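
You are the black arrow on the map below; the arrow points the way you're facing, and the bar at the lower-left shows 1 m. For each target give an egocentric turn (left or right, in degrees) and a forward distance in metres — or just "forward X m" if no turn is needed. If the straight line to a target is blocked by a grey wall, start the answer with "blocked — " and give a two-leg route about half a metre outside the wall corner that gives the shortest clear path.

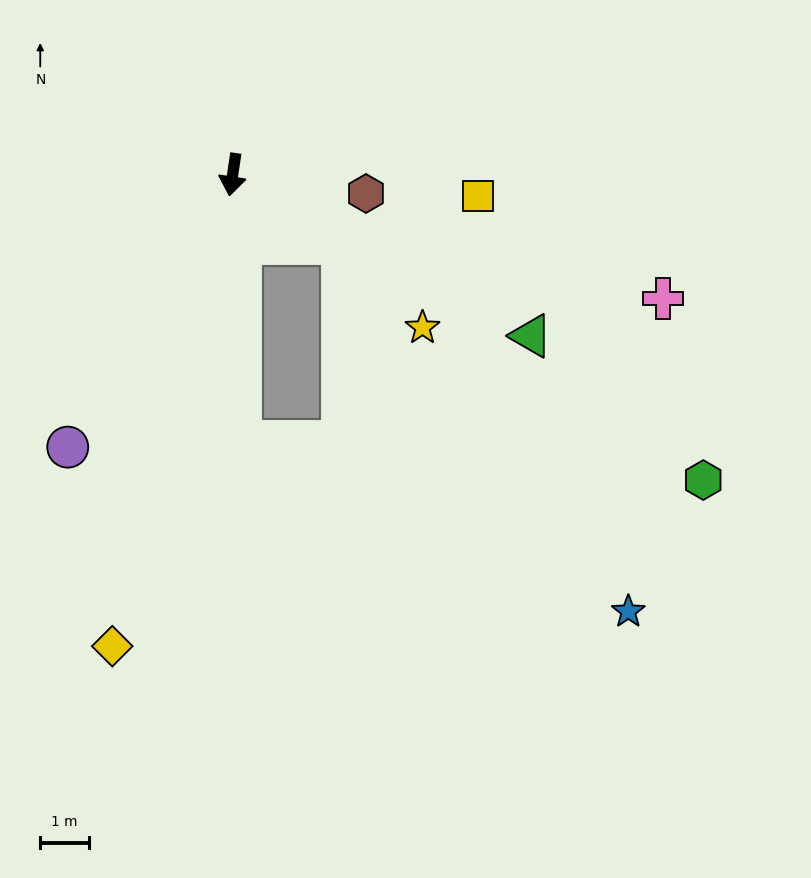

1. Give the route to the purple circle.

turn right 23°, forward 6.5 m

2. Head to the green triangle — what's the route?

turn left 70°, forward 7.0 m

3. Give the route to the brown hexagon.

turn left 91°, forward 2.8 m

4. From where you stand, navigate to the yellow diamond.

turn right 6°, forward 10.0 m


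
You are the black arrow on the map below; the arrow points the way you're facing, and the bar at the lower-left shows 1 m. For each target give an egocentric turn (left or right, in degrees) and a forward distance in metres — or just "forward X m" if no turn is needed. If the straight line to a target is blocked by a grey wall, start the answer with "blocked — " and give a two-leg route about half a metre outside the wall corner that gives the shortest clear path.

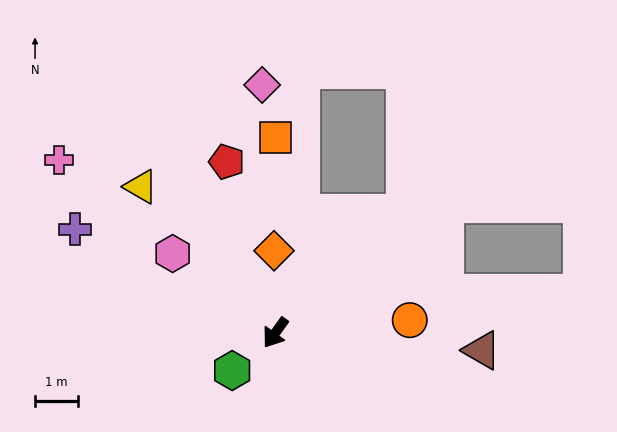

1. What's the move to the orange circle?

turn left 131°, forward 3.1 m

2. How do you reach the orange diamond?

turn right 143°, forward 1.9 m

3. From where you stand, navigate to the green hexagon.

turn right 13°, forward 1.3 m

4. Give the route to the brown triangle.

turn left 121°, forward 4.8 m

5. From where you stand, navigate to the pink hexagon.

turn right 92°, forward 3.0 m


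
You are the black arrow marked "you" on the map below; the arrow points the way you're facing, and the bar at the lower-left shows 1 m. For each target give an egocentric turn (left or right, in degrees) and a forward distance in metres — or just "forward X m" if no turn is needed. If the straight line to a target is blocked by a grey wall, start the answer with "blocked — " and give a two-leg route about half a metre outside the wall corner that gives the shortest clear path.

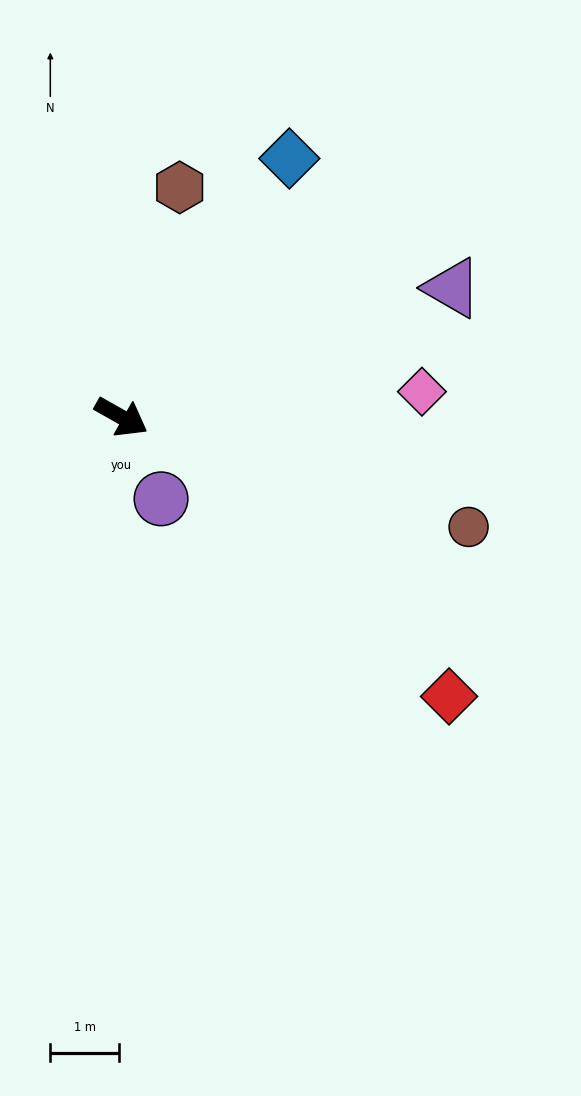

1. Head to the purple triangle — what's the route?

turn left 51°, forward 5.2 m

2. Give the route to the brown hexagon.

turn left 105°, forward 3.5 m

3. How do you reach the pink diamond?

turn left 34°, forward 4.4 m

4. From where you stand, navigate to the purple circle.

turn right 35°, forward 1.3 m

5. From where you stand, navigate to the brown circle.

turn left 12°, forward 5.3 m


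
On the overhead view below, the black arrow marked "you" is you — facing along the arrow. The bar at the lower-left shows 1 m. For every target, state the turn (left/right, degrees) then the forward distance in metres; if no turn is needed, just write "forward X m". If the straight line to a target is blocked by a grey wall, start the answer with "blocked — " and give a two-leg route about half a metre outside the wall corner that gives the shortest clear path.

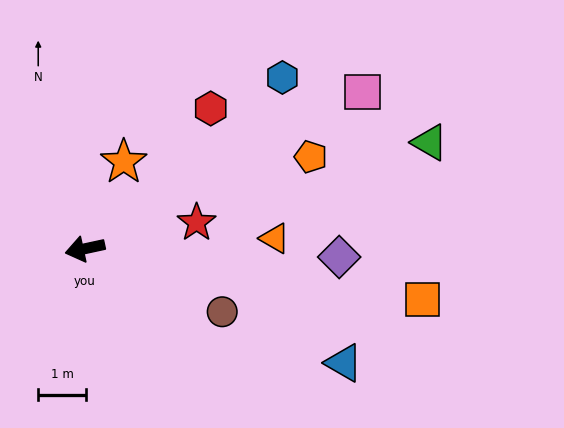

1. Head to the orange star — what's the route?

turn right 126°, forward 2.0 m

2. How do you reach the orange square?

turn left 159°, forward 7.1 m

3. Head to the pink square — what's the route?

turn right 163°, forward 6.6 m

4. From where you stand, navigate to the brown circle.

turn left 143°, forward 3.2 m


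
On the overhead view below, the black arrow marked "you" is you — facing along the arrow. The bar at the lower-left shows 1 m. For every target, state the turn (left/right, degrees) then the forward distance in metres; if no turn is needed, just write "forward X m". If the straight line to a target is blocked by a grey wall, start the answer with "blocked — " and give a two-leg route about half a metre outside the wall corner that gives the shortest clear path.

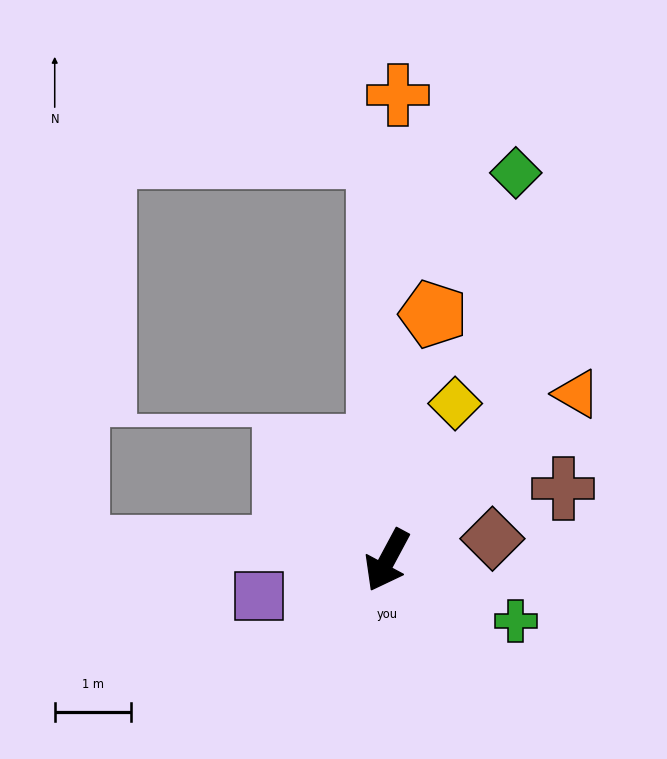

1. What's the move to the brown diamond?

turn left 130°, forward 1.4 m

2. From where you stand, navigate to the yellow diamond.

turn right 175°, forward 2.3 m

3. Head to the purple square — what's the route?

turn right 46°, forward 1.8 m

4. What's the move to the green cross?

turn left 93°, forward 1.9 m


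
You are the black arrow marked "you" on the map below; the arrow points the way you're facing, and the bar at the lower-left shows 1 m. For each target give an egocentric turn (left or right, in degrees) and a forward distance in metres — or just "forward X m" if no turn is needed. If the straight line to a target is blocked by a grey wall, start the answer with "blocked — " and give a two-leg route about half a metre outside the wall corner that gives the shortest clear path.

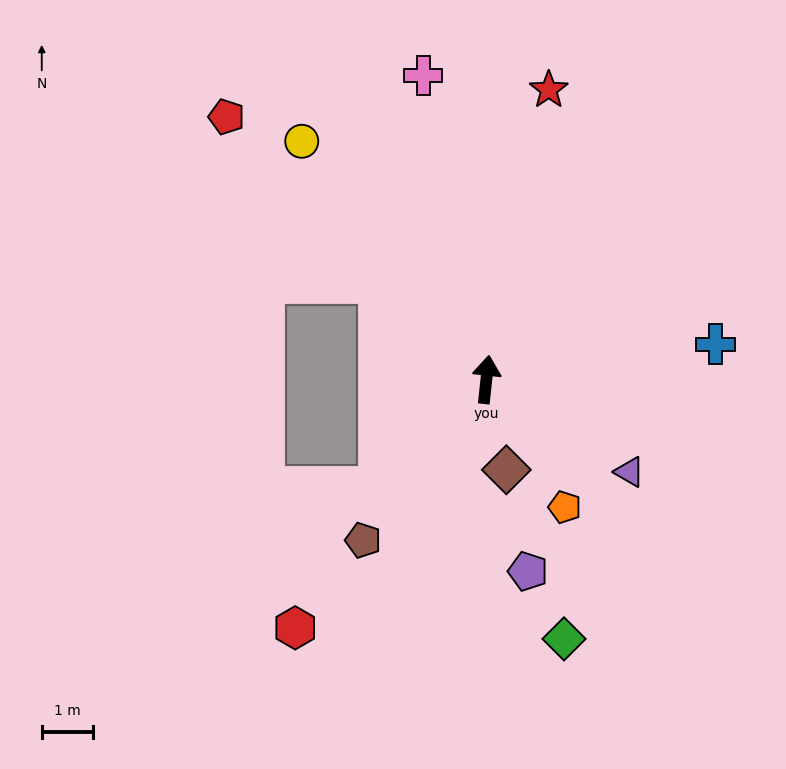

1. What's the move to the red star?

turn right 6°, forward 5.8 m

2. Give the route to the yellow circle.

turn left 44°, forward 5.9 m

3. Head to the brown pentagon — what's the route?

turn left 149°, forward 4.0 m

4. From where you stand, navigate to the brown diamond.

turn right 161°, forward 1.8 m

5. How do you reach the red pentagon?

turn left 51°, forward 7.2 m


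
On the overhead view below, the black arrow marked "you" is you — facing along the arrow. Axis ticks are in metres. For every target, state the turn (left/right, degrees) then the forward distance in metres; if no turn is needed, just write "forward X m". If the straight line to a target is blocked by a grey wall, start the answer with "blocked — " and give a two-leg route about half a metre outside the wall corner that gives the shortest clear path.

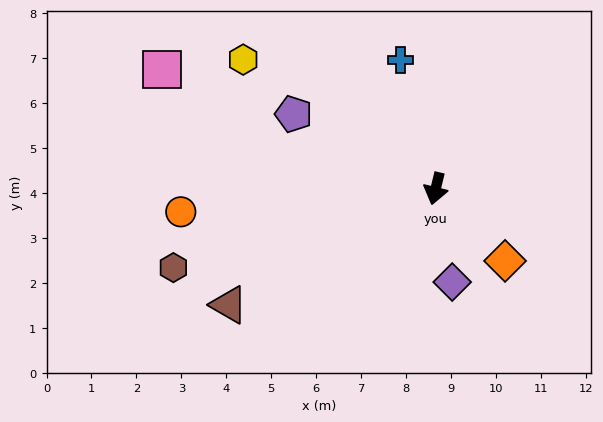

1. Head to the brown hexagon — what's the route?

turn right 60°, forward 6.1 m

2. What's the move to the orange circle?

turn right 71°, forward 5.7 m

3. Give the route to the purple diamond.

turn left 24°, forward 2.1 m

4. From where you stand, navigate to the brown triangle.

turn right 47°, forward 5.3 m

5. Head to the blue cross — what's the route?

turn right 151°, forward 3.0 m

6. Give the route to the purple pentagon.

turn right 104°, forward 3.6 m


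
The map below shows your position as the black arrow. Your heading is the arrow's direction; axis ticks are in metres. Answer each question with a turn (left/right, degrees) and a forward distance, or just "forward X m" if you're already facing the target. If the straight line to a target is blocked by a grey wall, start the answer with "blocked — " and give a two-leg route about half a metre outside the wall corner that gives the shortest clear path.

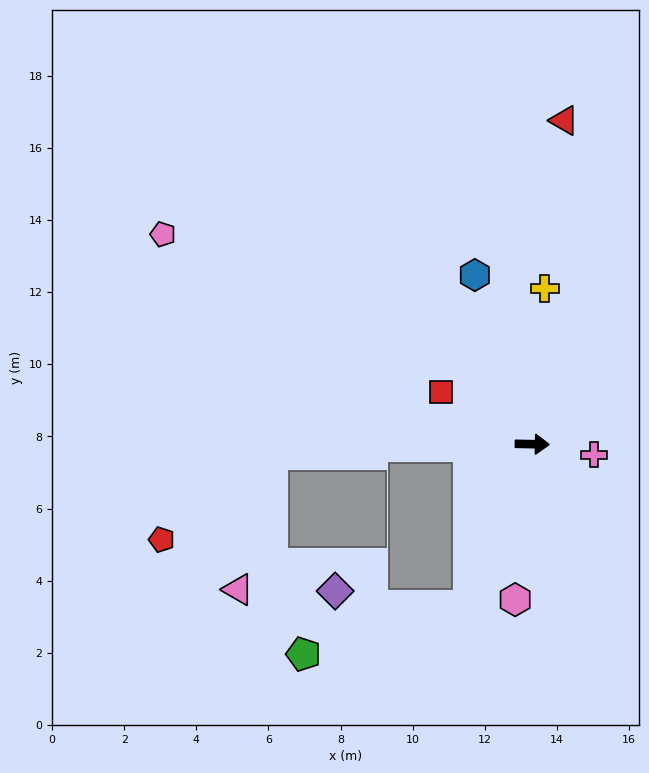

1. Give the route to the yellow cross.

turn left 87°, forward 4.3 m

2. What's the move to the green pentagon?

blocked — turn right 110°, forward 4.8 m, then turn right 52°, forward 4.8 m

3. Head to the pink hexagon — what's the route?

turn right 95°, forward 4.3 m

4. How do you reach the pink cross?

turn right 9°, forward 1.7 m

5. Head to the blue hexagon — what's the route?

turn left 110°, forward 5.0 m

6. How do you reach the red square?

turn left 152°, forward 2.9 m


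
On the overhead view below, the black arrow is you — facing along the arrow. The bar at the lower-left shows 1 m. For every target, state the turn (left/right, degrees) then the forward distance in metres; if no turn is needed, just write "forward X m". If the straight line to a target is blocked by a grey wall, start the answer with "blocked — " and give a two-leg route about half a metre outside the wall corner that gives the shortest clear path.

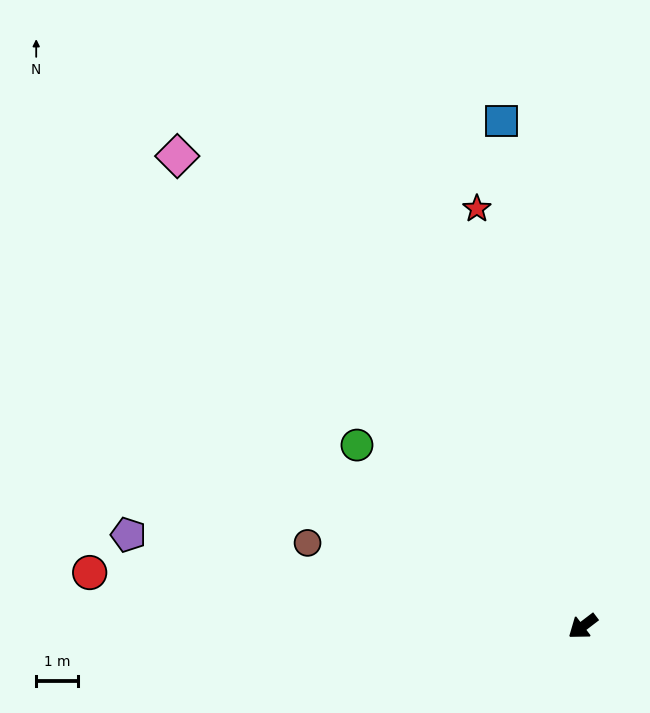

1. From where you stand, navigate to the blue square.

turn right 118°, forward 12.1 m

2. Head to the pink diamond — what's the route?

turn right 87°, forward 14.7 m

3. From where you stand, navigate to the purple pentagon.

turn right 49°, forward 11.0 m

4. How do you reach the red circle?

turn right 44°, forward 11.8 m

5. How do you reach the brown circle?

turn right 54°, forward 6.8 m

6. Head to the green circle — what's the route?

turn right 76°, forward 6.9 m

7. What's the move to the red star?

turn right 113°, forward 10.2 m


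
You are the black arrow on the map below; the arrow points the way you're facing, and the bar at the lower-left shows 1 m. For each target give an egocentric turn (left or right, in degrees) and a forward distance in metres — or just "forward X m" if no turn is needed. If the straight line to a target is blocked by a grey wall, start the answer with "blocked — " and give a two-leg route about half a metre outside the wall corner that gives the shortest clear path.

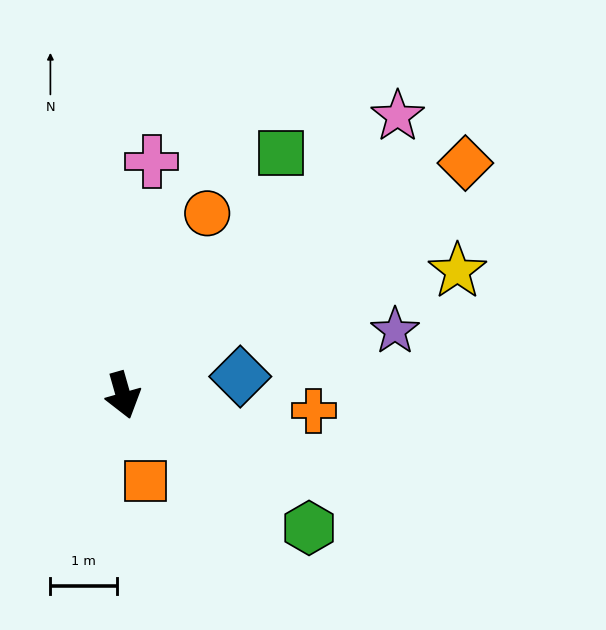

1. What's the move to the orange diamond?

turn left 108°, forward 6.2 m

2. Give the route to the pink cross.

turn left 157°, forward 3.5 m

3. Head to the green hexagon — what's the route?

turn left 39°, forward 3.4 m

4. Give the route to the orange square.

forward 1.3 m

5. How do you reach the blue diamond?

turn left 83°, forward 1.8 m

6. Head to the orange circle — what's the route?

turn left 139°, forward 3.0 m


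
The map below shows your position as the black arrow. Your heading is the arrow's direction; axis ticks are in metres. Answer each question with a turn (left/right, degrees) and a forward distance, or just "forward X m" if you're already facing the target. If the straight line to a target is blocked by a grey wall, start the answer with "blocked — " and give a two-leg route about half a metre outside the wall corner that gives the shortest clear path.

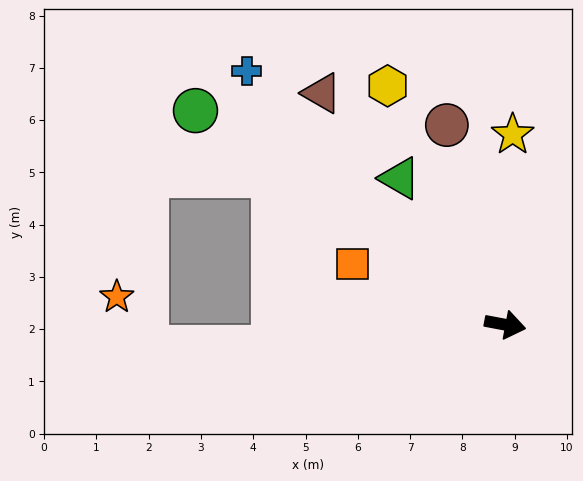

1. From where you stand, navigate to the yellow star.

turn left 98°, forward 3.6 m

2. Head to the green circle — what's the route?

turn left 156°, forward 7.2 m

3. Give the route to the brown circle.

turn left 117°, forward 4.0 m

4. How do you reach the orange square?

turn left 169°, forward 3.1 m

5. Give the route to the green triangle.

turn left 136°, forward 3.5 m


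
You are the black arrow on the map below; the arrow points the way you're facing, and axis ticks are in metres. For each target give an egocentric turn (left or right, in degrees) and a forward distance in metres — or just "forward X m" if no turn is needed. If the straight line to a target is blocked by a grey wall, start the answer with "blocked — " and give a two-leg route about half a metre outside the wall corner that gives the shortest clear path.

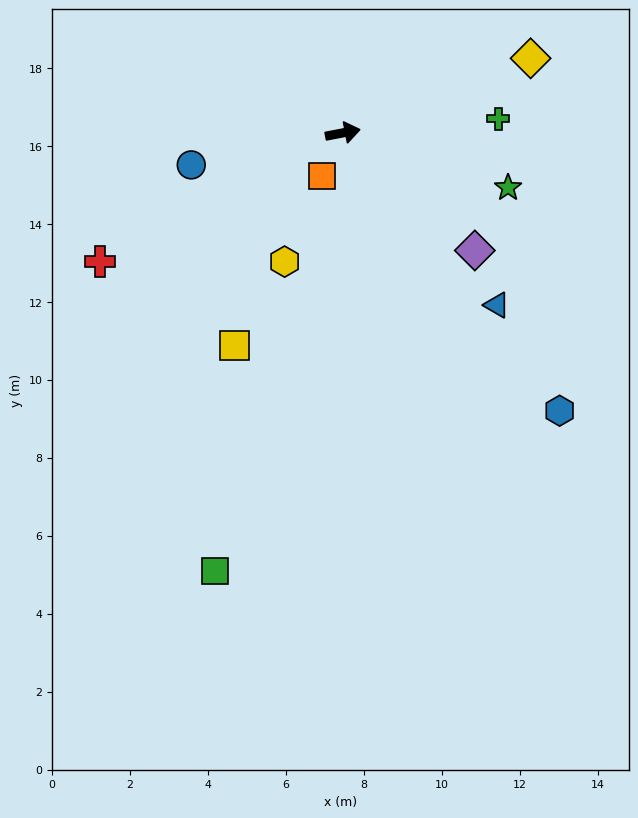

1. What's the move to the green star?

turn right 29°, forward 4.5 m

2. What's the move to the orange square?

turn right 126°, forward 1.2 m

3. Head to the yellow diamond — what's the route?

turn left 11°, forward 5.2 m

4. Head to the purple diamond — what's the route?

turn right 53°, forward 4.5 m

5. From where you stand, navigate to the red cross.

turn right 163°, forward 7.0 m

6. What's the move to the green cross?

turn right 6°, forward 4.0 m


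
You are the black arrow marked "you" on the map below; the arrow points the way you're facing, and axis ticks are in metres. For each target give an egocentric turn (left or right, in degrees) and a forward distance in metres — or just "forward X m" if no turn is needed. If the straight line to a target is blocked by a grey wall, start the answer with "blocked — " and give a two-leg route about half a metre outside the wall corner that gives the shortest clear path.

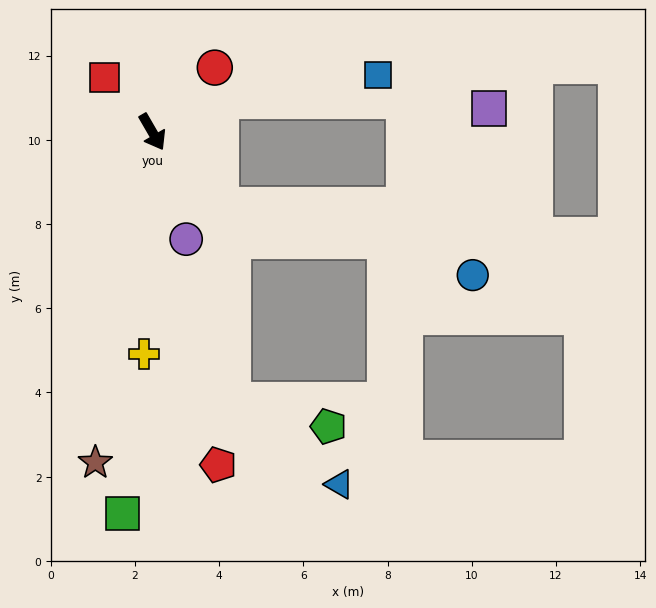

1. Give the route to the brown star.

turn right 40°, forward 8.0 m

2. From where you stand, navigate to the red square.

turn right 168°, forward 1.7 m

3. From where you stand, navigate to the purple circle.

turn right 13°, forward 2.7 m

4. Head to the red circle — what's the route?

turn left 106°, forward 2.1 m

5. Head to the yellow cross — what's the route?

turn right 32°, forward 5.3 m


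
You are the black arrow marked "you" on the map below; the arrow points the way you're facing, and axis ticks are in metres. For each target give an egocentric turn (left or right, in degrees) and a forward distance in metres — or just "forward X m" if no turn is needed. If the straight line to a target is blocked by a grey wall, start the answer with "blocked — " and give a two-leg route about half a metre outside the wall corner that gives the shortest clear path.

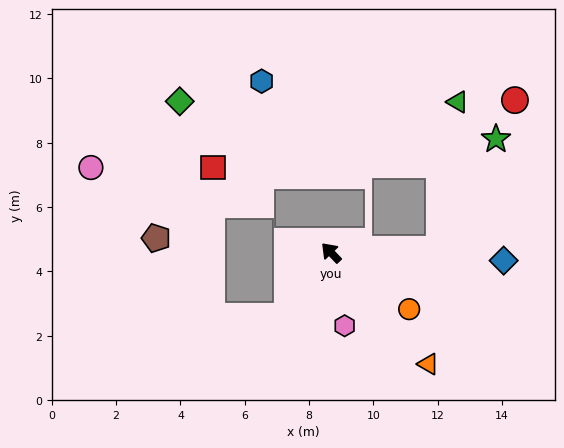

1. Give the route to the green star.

blocked — turn right 132°, forward 3.4 m, then turn left 61°, forward 3.9 m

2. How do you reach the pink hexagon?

turn left 147°, forward 2.3 m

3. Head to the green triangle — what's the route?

blocked — turn right 132°, forward 3.4 m, then turn left 81°, forward 4.6 m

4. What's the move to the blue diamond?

turn right 136°, forward 5.4 m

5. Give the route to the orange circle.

turn right 170°, forward 3.0 m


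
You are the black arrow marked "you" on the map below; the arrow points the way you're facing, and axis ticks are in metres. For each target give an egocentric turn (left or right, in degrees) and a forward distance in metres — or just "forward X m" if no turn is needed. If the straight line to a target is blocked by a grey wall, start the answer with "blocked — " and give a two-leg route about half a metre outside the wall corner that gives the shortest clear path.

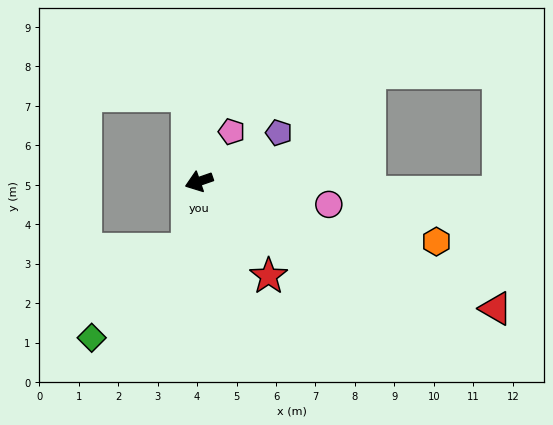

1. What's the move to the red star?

turn left 107°, forward 3.0 m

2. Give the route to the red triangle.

turn left 138°, forward 8.2 m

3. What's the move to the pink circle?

turn left 151°, forward 3.3 m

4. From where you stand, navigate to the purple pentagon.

turn right 168°, forward 2.4 m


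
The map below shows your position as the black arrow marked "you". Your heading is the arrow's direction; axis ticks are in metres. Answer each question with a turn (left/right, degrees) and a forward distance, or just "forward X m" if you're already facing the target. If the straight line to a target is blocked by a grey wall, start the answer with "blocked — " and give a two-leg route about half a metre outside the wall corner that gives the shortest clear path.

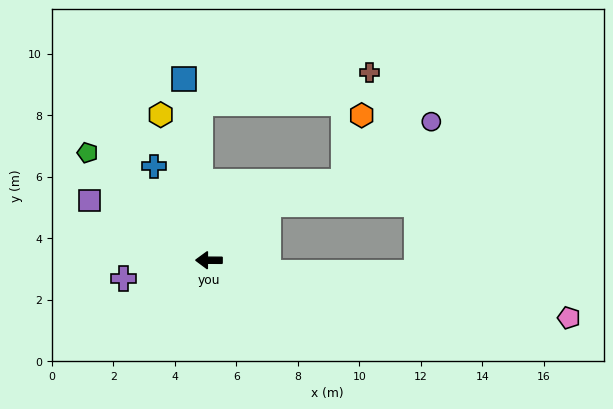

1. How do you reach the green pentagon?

turn right 41°, forward 5.3 m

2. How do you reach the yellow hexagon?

turn right 71°, forward 5.0 m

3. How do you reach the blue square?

turn right 82°, forward 5.9 m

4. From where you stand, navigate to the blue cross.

turn right 59°, forward 3.5 m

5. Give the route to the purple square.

turn right 27°, forward 4.3 m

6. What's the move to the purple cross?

turn left 12°, forward 2.8 m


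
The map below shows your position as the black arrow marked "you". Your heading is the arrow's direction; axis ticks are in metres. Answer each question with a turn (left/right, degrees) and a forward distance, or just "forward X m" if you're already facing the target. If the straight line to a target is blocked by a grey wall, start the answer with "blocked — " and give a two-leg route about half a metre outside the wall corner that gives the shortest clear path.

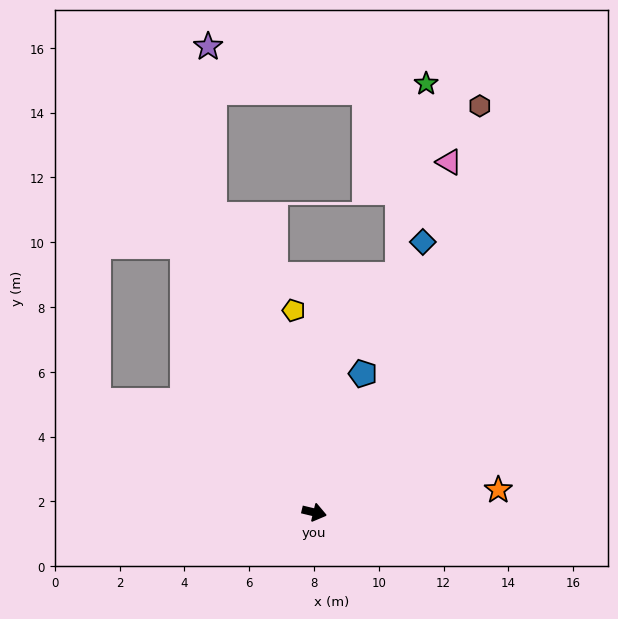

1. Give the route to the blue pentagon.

turn left 84°, forward 4.5 m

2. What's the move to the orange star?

turn left 20°, forward 5.7 m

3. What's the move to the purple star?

blocked — turn left 122°, forward 9.7 m, then turn right 17°, forward 5.2 m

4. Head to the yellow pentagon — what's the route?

turn left 109°, forward 6.3 m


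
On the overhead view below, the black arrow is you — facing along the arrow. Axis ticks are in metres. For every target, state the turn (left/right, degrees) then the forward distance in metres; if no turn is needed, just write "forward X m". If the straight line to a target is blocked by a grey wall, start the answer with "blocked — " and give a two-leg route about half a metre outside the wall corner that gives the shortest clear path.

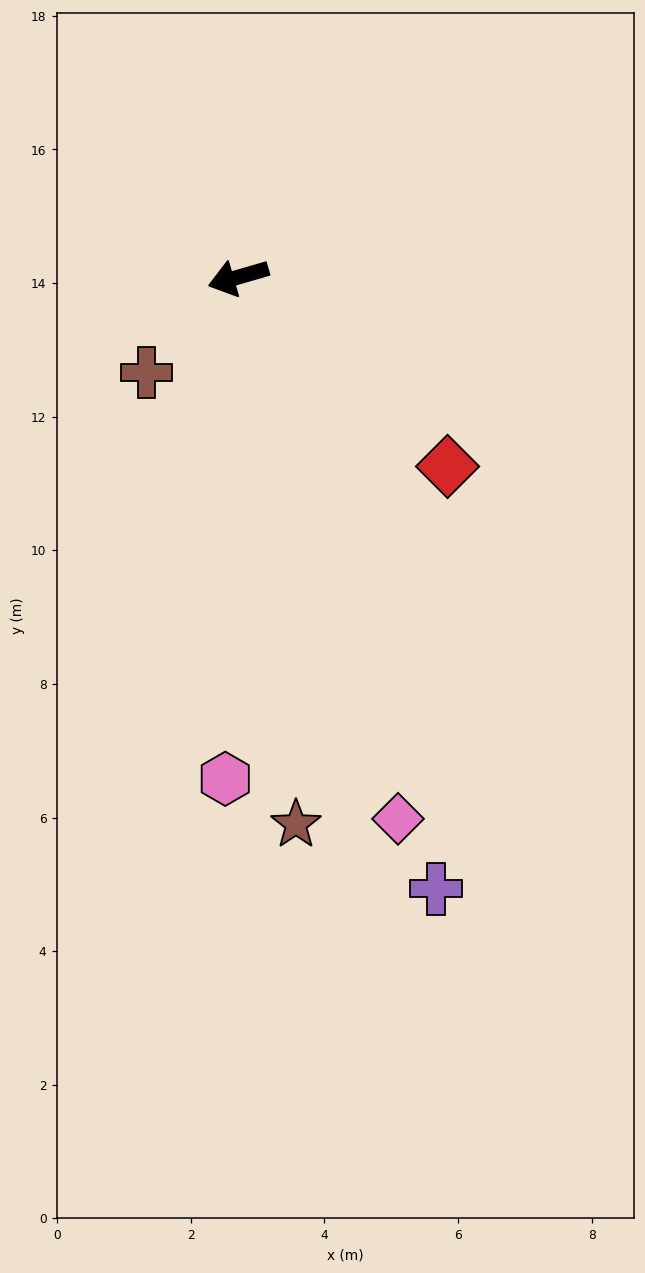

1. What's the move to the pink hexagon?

turn left 72°, forward 7.5 m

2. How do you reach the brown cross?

turn left 30°, forward 2.0 m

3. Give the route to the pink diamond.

turn left 90°, forward 8.5 m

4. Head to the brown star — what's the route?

turn left 80°, forward 8.2 m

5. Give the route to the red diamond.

turn left 122°, forward 4.2 m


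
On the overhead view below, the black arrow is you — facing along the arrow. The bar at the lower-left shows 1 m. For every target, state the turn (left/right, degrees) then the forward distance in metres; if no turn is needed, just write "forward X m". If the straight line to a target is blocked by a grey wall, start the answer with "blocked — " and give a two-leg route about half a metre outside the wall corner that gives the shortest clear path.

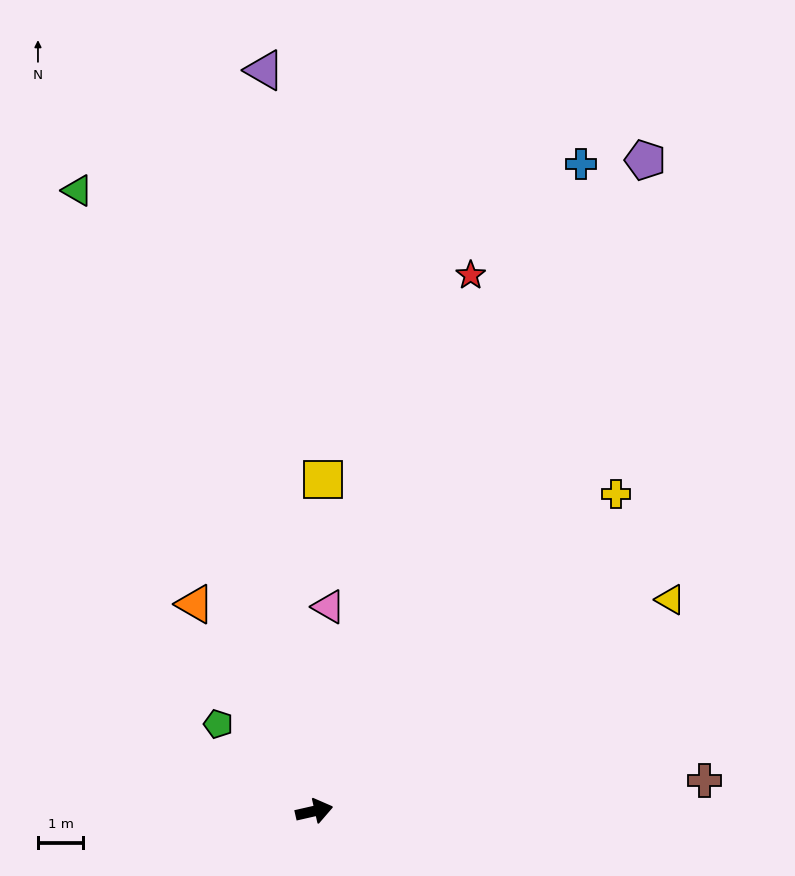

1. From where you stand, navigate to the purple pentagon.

turn left 50°, forward 16.1 m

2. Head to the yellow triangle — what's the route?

turn left 18°, forward 9.1 m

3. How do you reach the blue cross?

turn left 55°, forward 15.4 m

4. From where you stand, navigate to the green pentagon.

turn left 125°, forward 2.9 m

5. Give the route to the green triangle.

turn left 98°, forward 14.7 m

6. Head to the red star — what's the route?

turn left 61°, forward 12.3 m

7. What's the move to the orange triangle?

turn left 107°, forward 5.3 m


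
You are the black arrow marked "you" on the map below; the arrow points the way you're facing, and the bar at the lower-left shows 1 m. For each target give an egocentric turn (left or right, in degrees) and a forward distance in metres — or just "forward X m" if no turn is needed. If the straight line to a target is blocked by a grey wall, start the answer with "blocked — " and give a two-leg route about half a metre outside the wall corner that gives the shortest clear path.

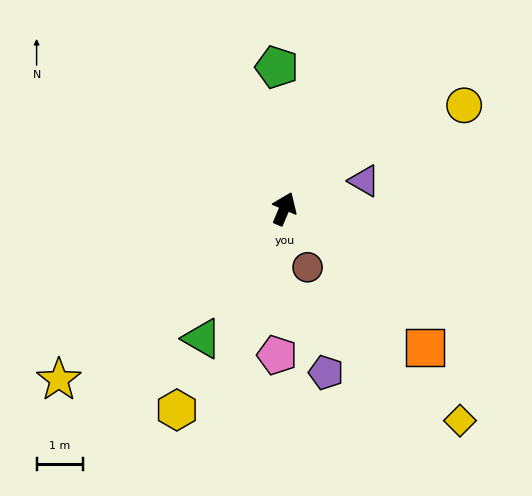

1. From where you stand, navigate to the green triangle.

turn left 171°, forward 3.3 m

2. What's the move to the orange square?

turn right 112°, forward 4.3 m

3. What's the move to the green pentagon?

turn left 26°, forward 3.1 m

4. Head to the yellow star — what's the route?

turn left 150°, forward 6.1 m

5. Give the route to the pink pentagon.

turn right 160°, forward 3.2 m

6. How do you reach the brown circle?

turn right 135°, forward 1.4 m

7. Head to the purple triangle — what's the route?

turn right 48°, forward 1.8 m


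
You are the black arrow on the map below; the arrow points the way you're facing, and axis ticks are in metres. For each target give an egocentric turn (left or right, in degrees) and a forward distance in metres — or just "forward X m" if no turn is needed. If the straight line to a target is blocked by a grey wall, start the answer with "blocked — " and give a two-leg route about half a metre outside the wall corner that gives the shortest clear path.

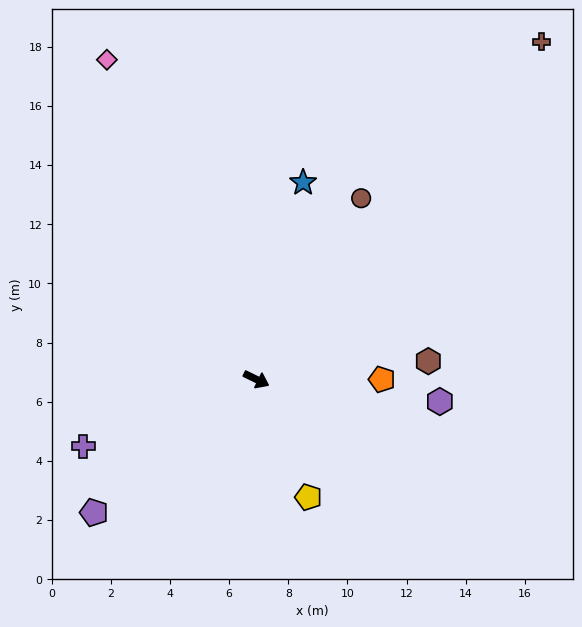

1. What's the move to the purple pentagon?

turn right 115°, forward 7.1 m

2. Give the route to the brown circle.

turn left 86°, forward 7.1 m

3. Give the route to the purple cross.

turn right 133°, forward 6.3 m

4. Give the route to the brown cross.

turn left 76°, forward 14.9 m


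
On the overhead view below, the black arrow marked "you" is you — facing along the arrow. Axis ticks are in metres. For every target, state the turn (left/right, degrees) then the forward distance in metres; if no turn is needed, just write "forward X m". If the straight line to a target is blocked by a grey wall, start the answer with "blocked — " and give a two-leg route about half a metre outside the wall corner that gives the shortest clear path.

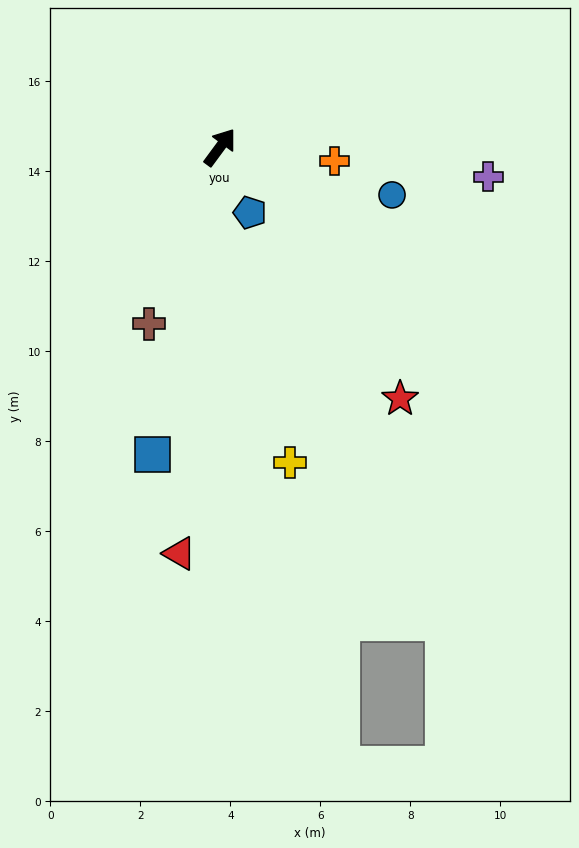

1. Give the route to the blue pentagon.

turn right 119°, forward 1.6 m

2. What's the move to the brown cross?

turn right 166°, forward 4.2 m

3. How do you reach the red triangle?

turn right 149°, forward 9.1 m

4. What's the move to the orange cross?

turn right 60°, forward 2.6 m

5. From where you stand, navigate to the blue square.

turn right 156°, forward 7.0 m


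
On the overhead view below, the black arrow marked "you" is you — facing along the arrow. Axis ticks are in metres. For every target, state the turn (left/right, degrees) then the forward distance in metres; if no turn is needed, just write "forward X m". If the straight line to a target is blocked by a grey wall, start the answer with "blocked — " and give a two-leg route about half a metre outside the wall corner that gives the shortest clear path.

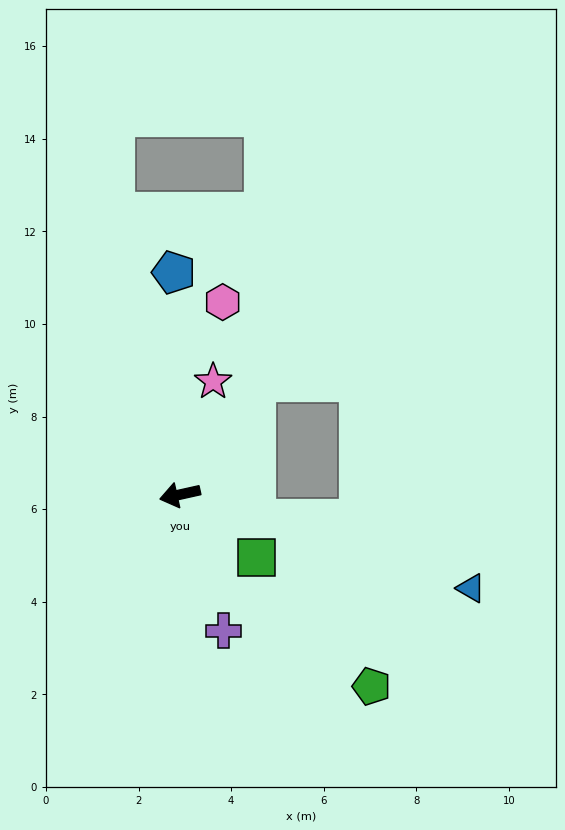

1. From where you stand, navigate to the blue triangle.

turn left 150°, forward 6.6 m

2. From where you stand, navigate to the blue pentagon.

turn right 101°, forward 4.8 m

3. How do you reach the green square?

turn left 128°, forward 2.1 m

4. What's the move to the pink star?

turn right 119°, forward 2.5 m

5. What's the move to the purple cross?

turn left 95°, forward 3.1 m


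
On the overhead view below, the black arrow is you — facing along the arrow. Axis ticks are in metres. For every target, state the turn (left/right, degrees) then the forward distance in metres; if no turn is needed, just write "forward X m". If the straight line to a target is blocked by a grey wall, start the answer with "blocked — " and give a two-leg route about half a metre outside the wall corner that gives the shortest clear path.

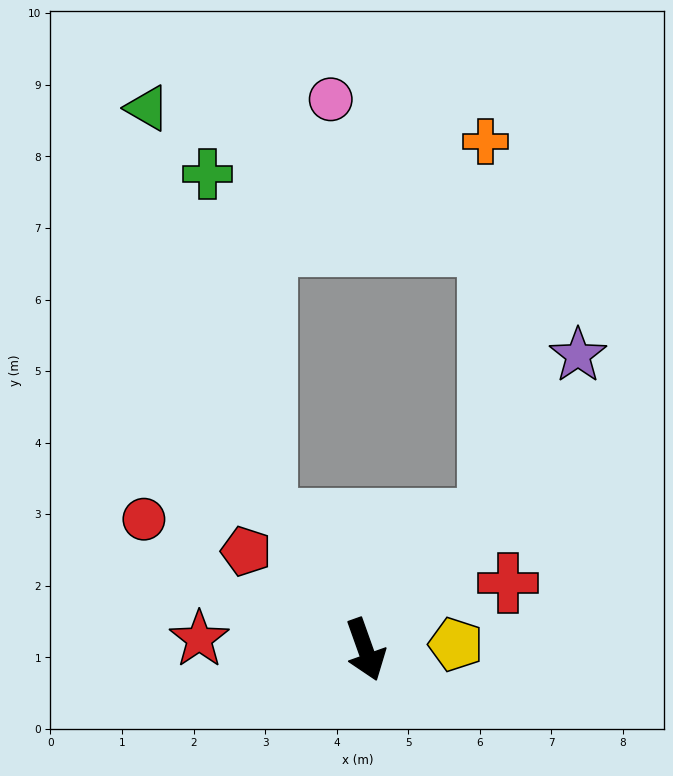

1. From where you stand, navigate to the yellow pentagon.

turn left 74°, forward 1.3 m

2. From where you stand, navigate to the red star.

turn right 113°, forward 2.3 m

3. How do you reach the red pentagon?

turn right 149°, forward 2.2 m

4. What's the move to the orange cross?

blocked — turn left 117°, forward 2.5 m, then turn left 44°, forward 5.3 m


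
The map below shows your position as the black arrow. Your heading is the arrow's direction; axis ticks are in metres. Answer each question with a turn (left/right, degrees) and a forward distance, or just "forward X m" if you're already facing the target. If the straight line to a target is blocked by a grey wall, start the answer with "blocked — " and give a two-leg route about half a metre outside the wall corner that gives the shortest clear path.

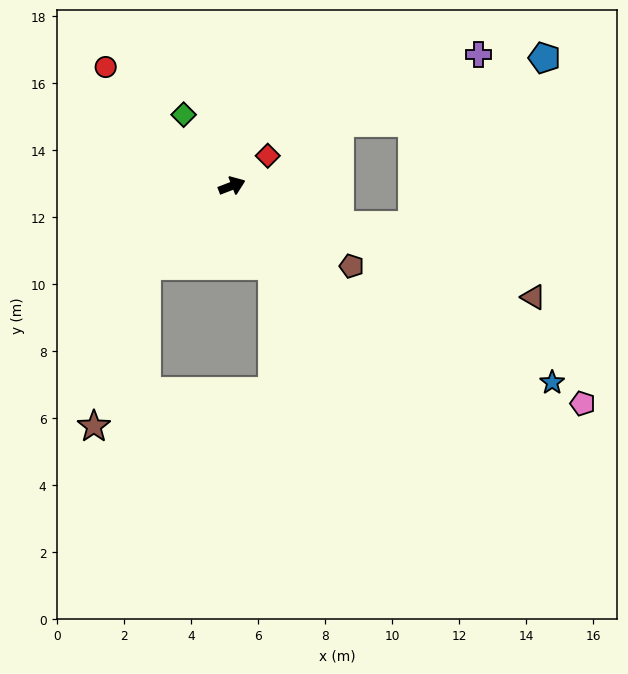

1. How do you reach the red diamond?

turn left 19°, forward 1.4 m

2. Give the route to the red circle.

turn left 116°, forward 5.2 m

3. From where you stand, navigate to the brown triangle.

turn right 41°, forward 9.6 m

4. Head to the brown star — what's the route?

blocked — turn right 158°, forward 3.5 m, then turn left 29°, forward 5.1 m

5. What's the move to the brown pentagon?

turn right 55°, forward 4.3 m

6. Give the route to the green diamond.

turn left 103°, forward 2.6 m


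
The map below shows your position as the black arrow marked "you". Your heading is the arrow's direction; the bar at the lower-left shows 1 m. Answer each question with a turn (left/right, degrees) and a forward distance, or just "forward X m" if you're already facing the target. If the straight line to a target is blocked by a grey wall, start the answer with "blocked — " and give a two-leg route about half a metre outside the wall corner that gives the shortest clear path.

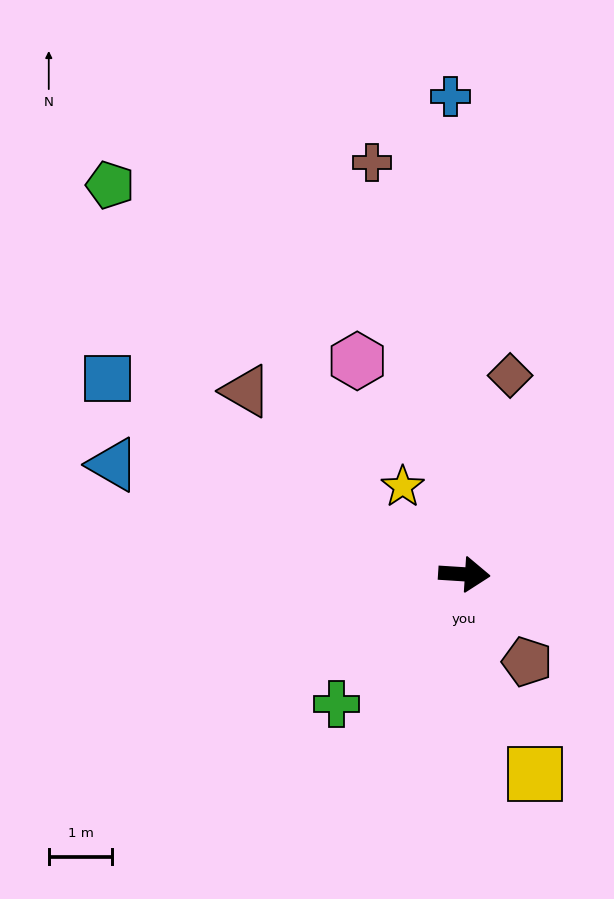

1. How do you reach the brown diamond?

turn left 81°, forward 3.2 m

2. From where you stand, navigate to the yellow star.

turn left 129°, forward 1.7 m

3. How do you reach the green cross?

turn right 131°, forward 2.9 m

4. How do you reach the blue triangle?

turn left 166°, forward 5.8 m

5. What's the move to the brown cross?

turn left 106°, forward 6.6 m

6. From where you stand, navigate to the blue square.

turn left 155°, forward 6.4 m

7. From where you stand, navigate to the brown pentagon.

turn right 51°, forward 1.7 m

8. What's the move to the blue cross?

turn left 95°, forward 7.5 m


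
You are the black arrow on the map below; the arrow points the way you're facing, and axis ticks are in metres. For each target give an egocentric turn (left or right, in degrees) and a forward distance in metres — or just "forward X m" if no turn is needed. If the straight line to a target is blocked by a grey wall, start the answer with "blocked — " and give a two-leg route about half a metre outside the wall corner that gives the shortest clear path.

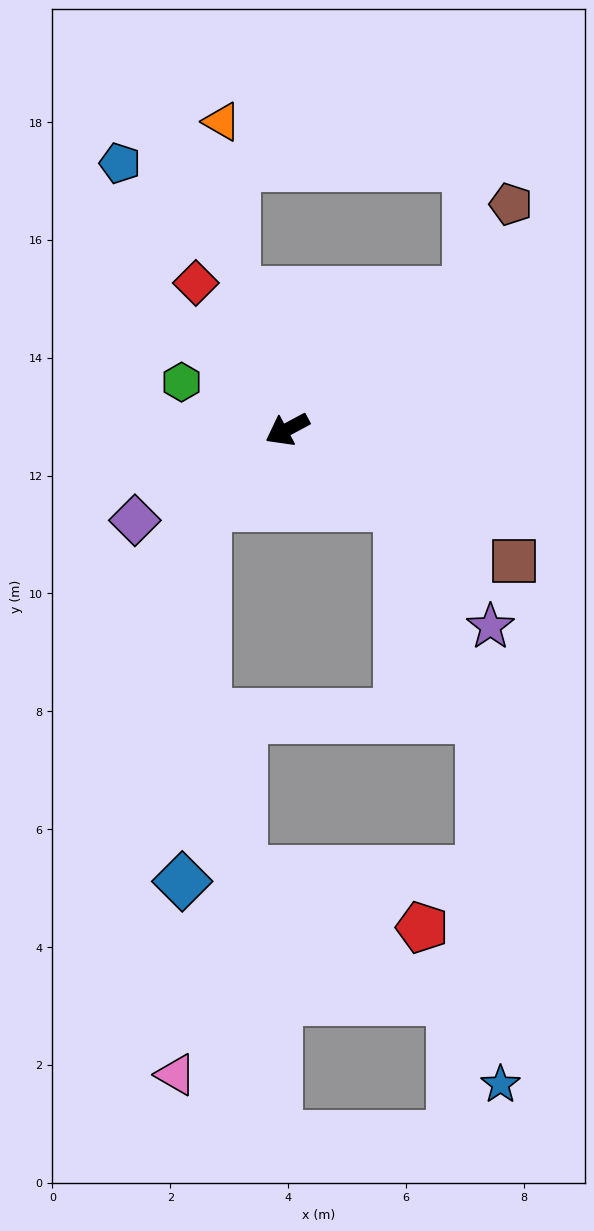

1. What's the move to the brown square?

turn left 122°, forward 4.4 m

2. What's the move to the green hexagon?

turn right 52°, forward 2.0 m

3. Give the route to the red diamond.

turn right 86°, forward 2.9 m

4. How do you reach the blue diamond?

blocked — turn left 16°, forward 1.9 m, then turn left 42°, forward 6.4 m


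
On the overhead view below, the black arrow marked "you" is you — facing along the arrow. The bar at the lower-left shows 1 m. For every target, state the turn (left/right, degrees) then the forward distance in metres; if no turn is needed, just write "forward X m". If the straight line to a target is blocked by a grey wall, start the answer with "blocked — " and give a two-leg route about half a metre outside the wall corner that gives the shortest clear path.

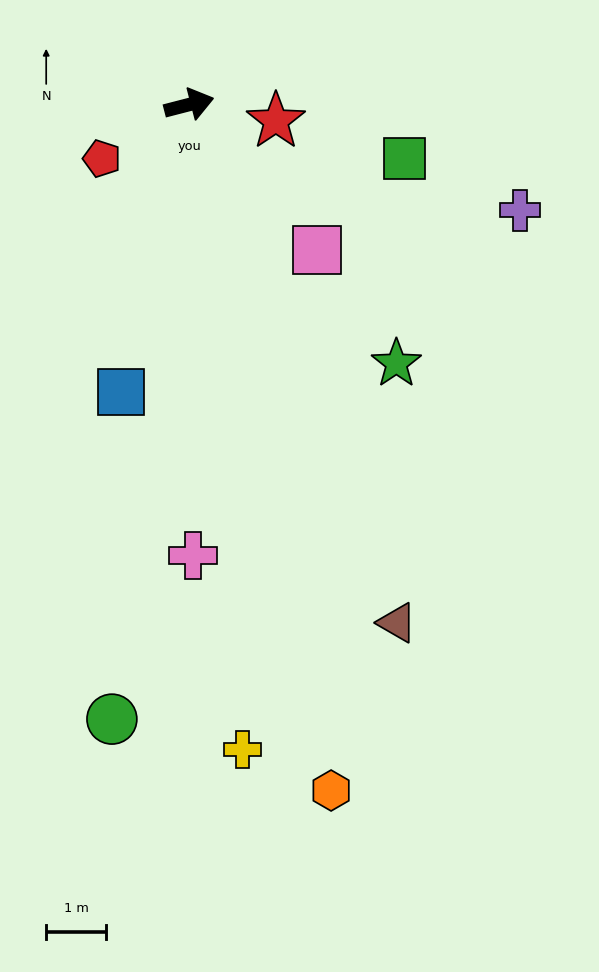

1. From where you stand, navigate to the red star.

turn right 25°, forward 1.5 m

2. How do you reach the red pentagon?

turn right 163°, forward 1.7 m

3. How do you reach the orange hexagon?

turn right 93°, forward 11.7 m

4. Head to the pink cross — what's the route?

turn right 104°, forward 7.5 m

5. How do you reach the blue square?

turn right 118°, forward 4.9 m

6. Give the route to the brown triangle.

turn right 83°, forward 9.3 m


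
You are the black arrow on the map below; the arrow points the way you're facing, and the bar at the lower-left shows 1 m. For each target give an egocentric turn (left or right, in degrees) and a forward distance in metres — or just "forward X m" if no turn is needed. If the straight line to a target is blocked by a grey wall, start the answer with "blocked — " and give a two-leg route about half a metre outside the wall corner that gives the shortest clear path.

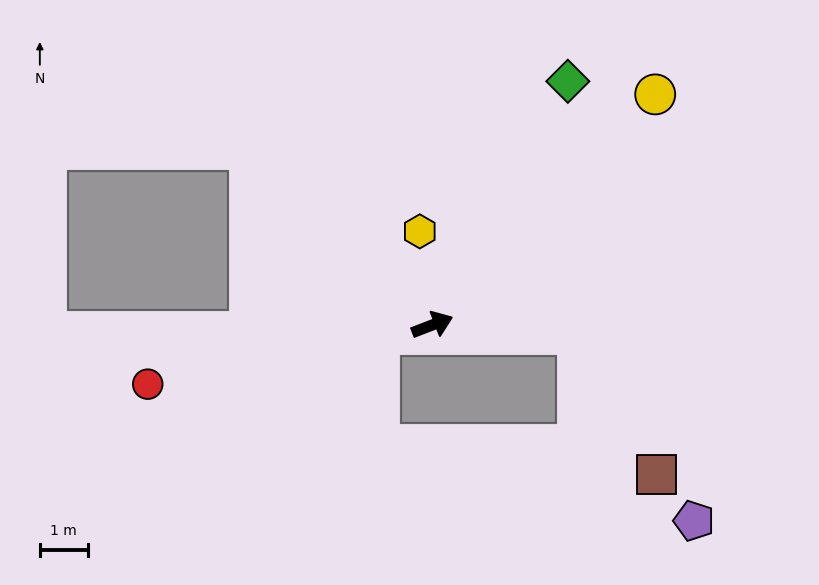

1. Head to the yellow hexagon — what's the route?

turn left 77°, forward 2.0 m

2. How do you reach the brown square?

blocked — turn right 25°, forward 3.0 m, then turn right 57°, forward 3.3 m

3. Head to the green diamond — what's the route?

turn left 40°, forward 5.8 m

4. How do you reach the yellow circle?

turn left 25°, forward 6.7 m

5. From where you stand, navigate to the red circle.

turn left 171°, forward 6.1 m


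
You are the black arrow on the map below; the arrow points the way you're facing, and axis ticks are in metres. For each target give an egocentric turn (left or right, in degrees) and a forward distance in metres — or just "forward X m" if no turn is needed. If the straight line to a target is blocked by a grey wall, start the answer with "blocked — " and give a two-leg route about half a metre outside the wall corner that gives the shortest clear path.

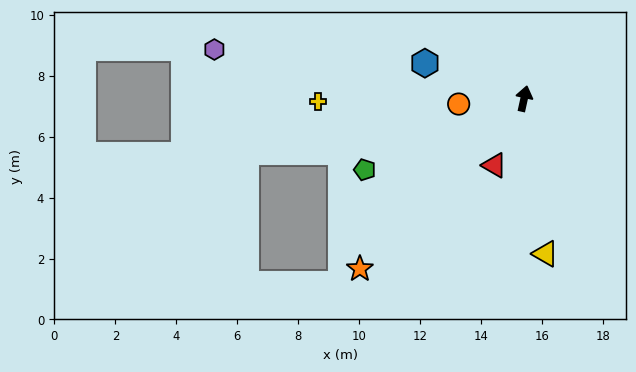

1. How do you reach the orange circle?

turn left 107°, forward 2.2 m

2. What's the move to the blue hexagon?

turn left 83°, forward 3.5 m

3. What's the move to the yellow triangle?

turn right 160°, forward 5.1 m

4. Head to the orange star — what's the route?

turn left 148°, forward 7.8 m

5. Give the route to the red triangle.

turn left 168°, forward 2.4 m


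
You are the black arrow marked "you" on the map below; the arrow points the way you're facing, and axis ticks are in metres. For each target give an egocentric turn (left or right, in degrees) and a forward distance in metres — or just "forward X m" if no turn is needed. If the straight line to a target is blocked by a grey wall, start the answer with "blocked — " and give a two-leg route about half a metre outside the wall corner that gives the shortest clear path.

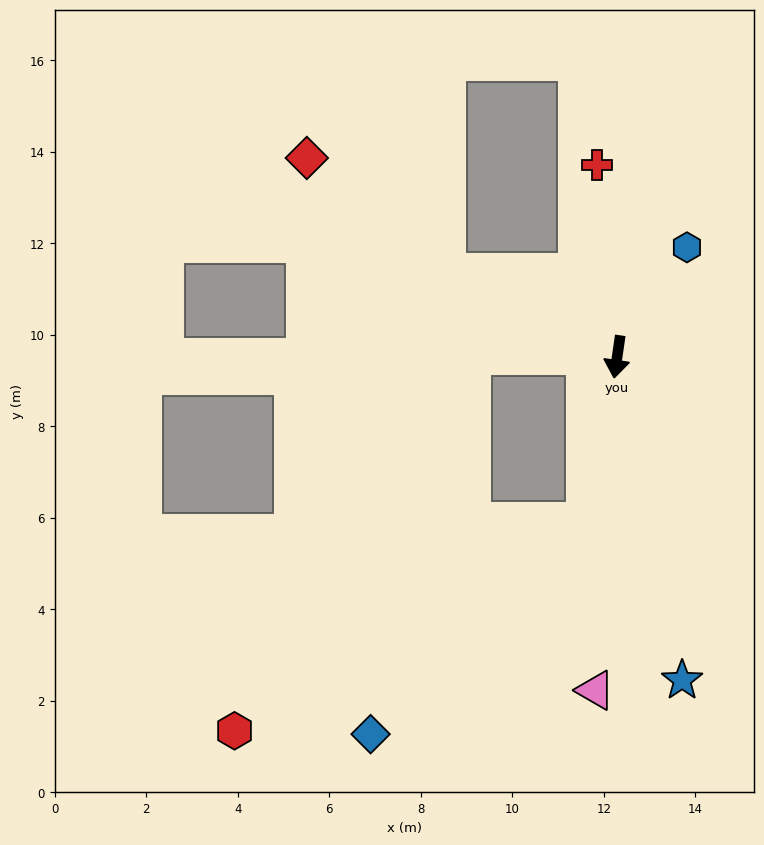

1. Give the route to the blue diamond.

blocked — turn right 3°, forward 3.7 m, then turn right 34°, forward 6.6 m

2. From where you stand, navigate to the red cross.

turn right 166°, forward 4.2 m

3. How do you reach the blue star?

turn left 20°, forward 7.2 m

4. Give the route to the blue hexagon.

turn left 156°, forward 2.8 m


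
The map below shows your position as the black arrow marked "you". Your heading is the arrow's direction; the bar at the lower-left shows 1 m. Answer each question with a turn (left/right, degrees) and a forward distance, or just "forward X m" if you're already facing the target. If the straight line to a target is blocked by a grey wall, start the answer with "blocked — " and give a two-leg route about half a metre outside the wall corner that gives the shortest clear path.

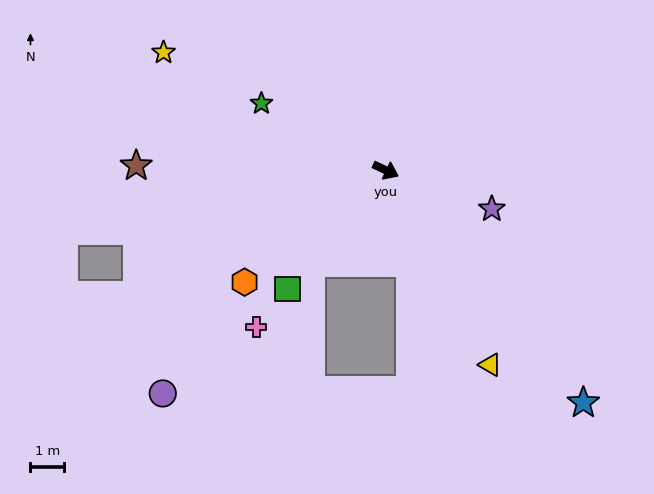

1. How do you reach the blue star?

turn right 24°, forward 9.1 m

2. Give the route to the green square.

turn right 104°, forward 4.6 m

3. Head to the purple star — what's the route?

turn left 5°, forward 3.4 m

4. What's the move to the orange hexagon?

turn right 116°, forward 5.4 m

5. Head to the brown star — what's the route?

turn right 156°, forward 7.5 m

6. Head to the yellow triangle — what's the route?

turn right 36°, forward 6.6 m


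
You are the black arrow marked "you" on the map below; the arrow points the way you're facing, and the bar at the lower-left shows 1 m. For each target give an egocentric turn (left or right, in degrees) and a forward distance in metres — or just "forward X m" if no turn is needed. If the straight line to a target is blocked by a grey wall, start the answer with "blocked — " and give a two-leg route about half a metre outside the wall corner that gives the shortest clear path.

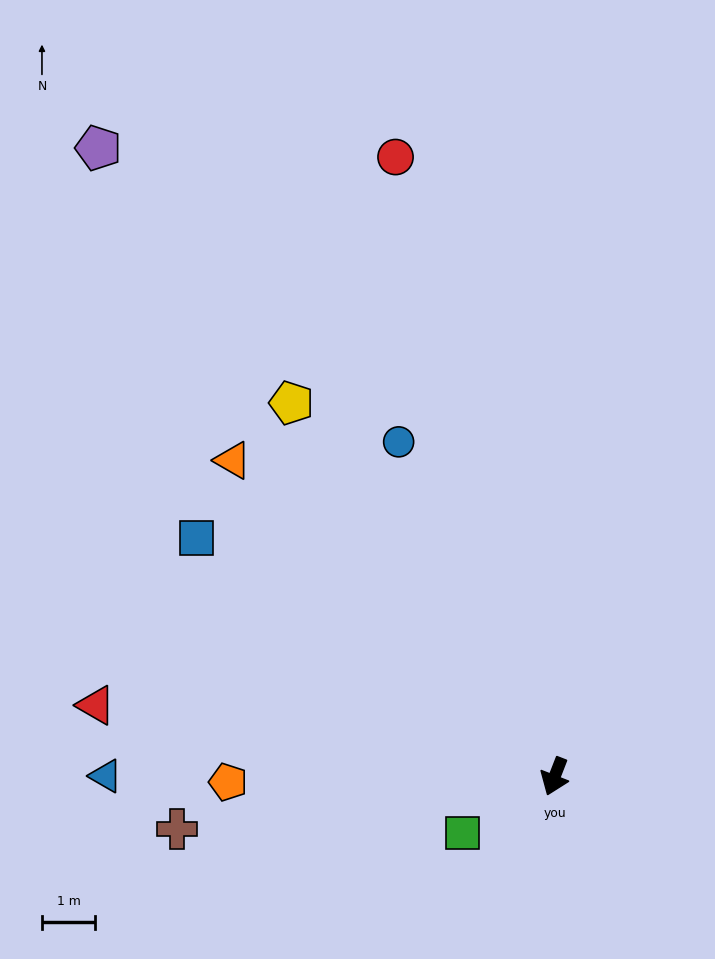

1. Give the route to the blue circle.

turn right 134°, forward 6.9 m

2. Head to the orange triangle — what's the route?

turn right 113°, forward 8.4 m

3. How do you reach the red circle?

turn right 144°, forward 12.0 m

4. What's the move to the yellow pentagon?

turn right 124°, forward 8.5 m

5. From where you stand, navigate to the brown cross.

turn right 61°, forward 7.1 m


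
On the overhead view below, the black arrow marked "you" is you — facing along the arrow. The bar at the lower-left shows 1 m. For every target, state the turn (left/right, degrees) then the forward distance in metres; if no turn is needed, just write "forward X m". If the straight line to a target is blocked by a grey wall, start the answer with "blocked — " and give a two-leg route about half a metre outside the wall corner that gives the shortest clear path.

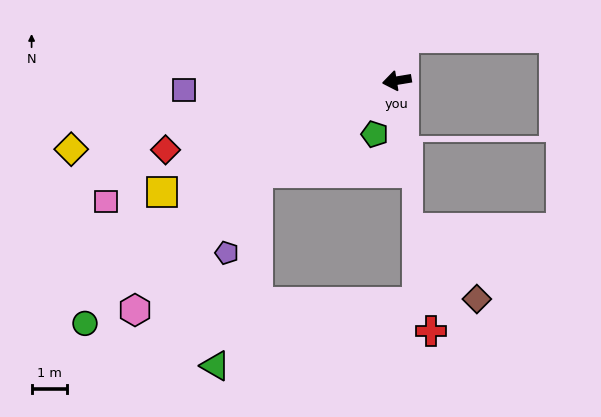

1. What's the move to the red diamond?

turn left 7°, forward 6.8 m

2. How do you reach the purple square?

turn right 7°, forward 6.0 m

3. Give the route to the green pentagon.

turn left 58°, forward 1.6 m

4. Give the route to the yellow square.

turn left 16°, forward 7.3 m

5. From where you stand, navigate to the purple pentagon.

blocked — turn left 24°, forward 4.7 m, then turn left 35°, forward 2.4 m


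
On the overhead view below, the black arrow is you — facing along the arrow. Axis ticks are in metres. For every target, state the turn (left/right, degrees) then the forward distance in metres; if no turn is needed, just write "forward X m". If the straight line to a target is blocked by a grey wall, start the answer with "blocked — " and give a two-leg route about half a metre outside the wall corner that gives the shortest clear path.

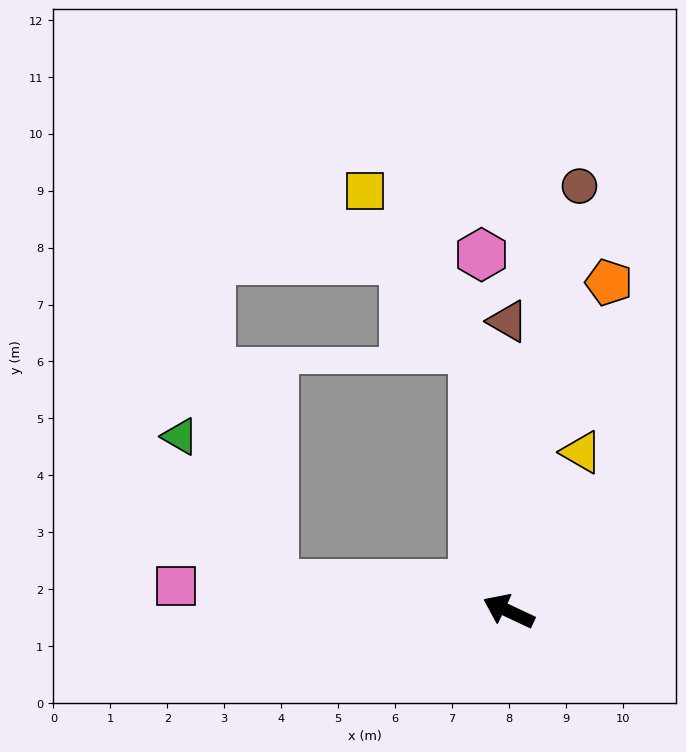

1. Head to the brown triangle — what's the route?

turn right 65°, forward 5.1 m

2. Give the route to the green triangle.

blocked — turn left 19°, forward 4.1 m, then turn right 51°, forward 3.1 m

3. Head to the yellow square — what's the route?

blocked — turn right 57°, forward 4.6 m, then turn left 26°, forward 3.4 m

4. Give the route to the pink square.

turn left 21°, forward 5.9 m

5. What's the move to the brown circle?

turn right 74°, forward 7.6 m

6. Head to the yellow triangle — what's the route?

turn right 89°, forward 3.1 m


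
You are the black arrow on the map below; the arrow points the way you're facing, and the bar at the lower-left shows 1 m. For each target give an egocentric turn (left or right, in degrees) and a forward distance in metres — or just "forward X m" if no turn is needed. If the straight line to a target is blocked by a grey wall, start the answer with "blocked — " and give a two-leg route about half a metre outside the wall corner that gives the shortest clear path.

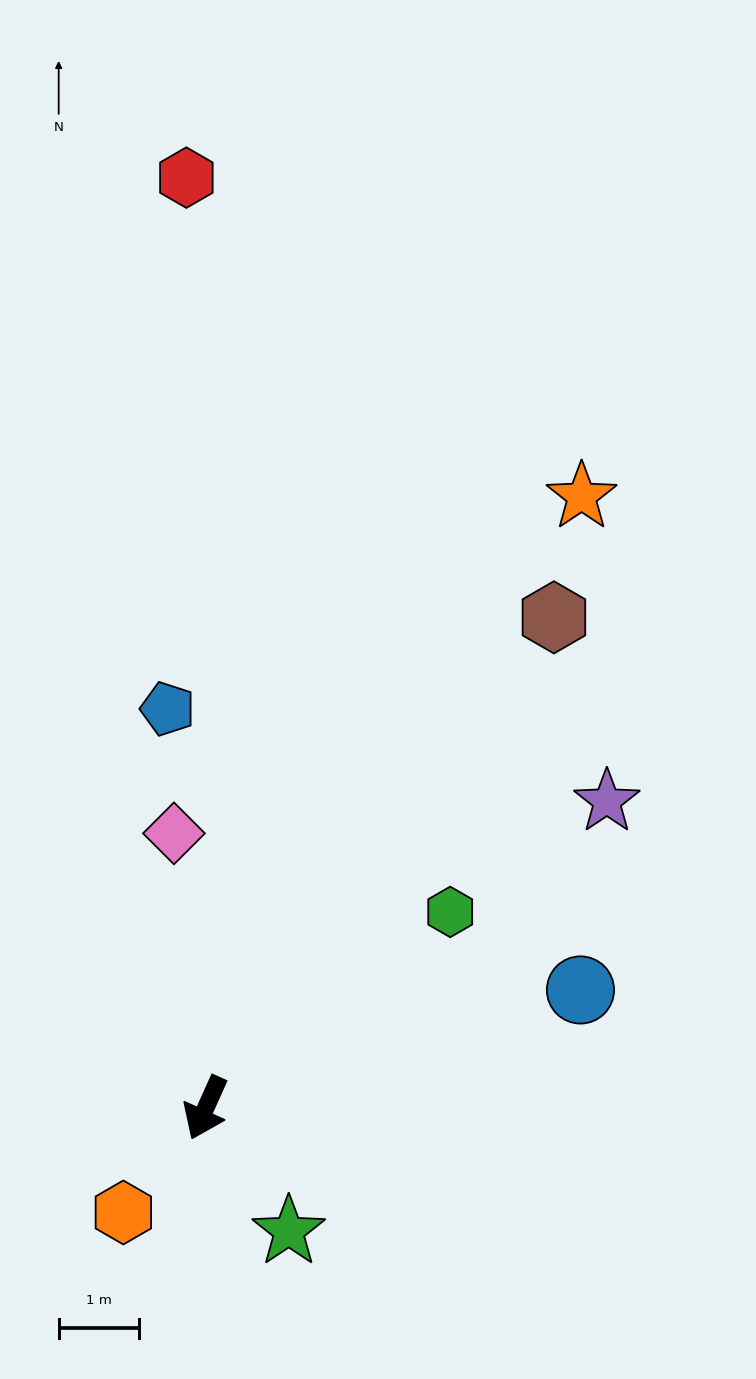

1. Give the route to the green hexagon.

turn left 153°, forward 3.9 m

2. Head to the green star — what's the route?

turn left 58°, forward 1.9 m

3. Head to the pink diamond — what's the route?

turn right 149°, forward 3.5 m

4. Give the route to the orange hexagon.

turn right 14°, forward 1.7 m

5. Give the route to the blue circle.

turn left 132°, forward 4.9 m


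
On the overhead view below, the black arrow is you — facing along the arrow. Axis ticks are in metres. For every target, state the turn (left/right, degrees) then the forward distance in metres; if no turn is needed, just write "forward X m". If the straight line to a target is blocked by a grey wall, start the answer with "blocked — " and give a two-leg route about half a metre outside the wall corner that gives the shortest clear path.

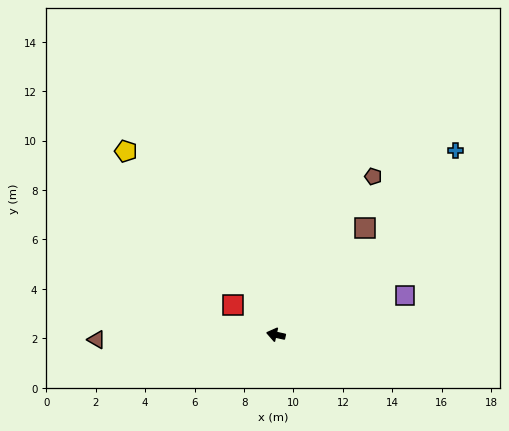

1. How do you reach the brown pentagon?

turn right 109°, forward 7.5 m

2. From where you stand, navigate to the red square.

turn right 22°, forward 2.1 m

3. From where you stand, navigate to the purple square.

turn right 151°, forward 5.5 m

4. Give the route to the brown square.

turn right 117°, forward 5.6 m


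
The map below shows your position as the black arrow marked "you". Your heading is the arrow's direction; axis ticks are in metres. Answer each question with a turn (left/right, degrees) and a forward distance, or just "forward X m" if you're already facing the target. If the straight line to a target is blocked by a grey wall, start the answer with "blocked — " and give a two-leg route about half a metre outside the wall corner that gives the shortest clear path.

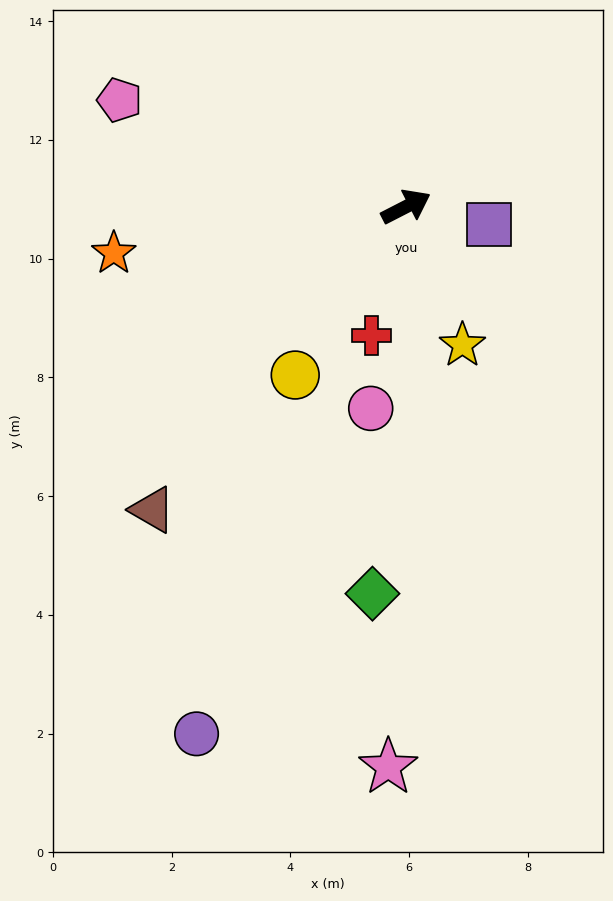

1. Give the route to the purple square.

turn right 39°, forward 1.4 m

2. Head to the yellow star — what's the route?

turn right 95°, forward 2.5 m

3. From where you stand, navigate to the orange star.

turn left 162°, forward 5.0 m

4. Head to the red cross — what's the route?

turn right 132°, forward 2.2 m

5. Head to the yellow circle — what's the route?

turn right 151°, forward 3.4 m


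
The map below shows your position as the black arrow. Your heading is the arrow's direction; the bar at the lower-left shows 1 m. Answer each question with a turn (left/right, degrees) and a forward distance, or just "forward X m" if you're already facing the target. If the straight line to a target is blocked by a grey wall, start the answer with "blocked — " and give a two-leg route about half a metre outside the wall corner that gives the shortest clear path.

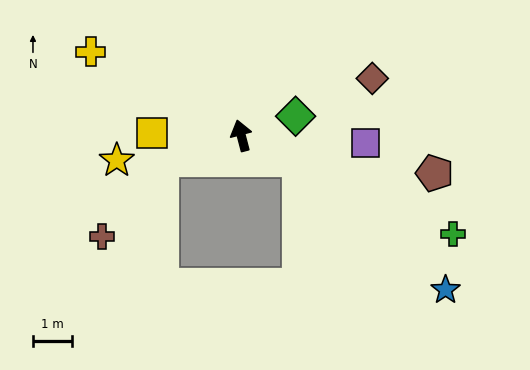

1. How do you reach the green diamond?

turn right 85°, forward 1.5 m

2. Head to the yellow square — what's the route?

turn left 74°, forward 2.3 m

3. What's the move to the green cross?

turn right 130°, forward 5.9 m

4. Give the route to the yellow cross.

turn left 46°, forward 4.4 m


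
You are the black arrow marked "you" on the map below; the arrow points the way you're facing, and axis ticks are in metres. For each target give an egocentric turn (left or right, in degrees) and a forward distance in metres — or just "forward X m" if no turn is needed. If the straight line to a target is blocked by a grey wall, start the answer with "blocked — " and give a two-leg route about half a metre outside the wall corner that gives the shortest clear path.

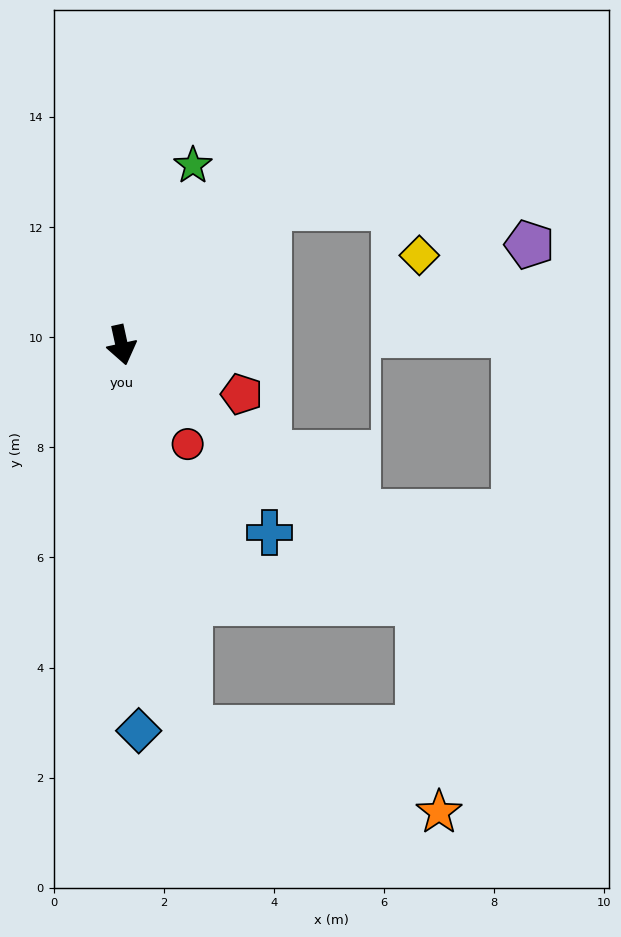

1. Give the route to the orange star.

blocked — turn left 37°, forward 7.1 m, then turn right 44°, forward 3.8 m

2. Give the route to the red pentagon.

turn left 55°, forward 2.4 m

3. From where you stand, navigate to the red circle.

turn left 21°, forward 2.2 m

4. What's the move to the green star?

turn left 146°, forward 3.5 m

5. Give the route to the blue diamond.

turn right 10°, forward 7.0 m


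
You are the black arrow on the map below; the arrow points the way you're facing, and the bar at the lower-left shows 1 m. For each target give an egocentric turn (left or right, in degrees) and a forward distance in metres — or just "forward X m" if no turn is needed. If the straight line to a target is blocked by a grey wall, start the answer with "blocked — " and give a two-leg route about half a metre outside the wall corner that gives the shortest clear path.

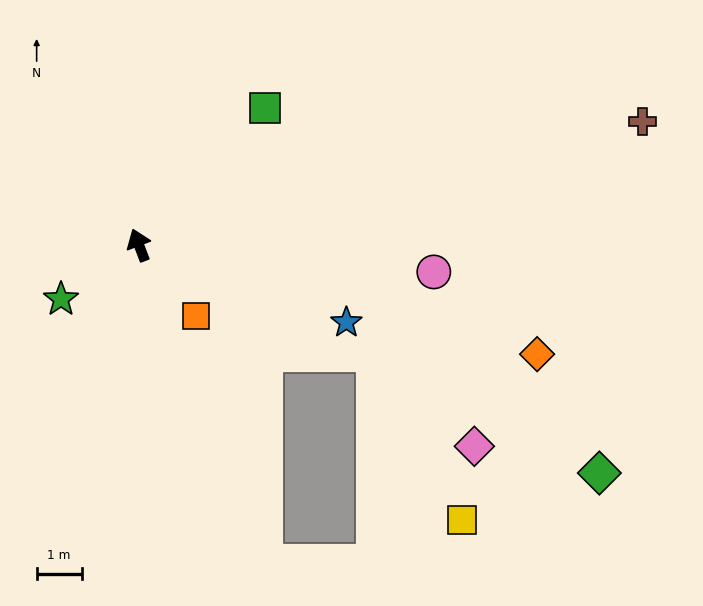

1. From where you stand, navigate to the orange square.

turn right 162°, forward 2.0 m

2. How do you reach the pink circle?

turn right 116°, forward 6.6 m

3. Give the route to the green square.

turn right 63°, forward 4.1 m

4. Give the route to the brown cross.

turn right 97°, forward 11.5 m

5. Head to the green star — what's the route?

turn left 104°, forward 2.1 m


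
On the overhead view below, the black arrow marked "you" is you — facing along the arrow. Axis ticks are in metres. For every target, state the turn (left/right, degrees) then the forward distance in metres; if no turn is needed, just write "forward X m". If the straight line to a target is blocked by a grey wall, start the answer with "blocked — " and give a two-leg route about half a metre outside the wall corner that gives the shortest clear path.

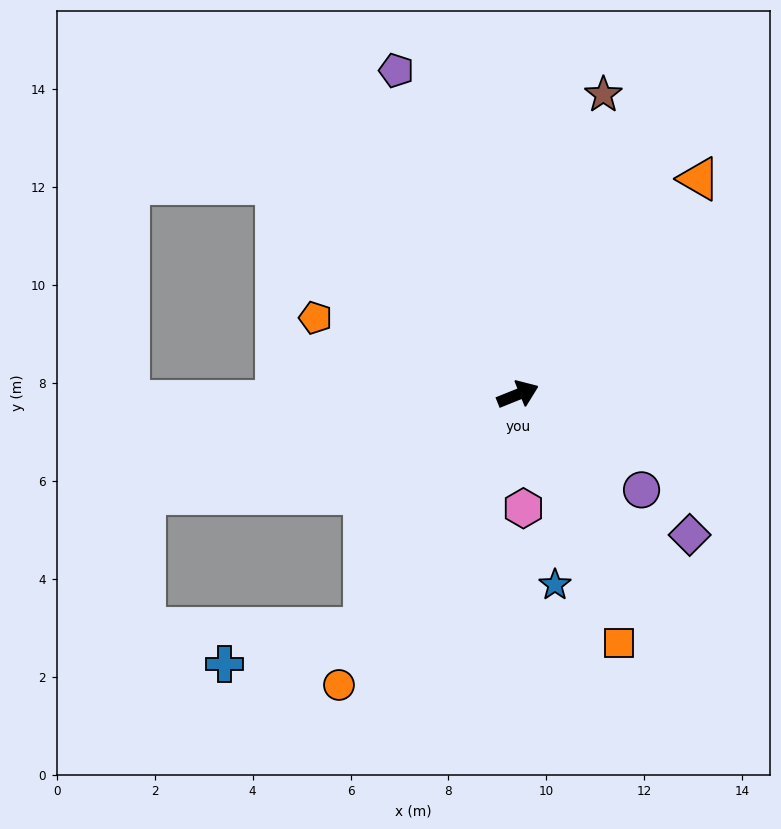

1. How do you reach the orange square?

turn right 90°, forward 5.5 m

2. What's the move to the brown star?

turn left 52°, forward 6.4 m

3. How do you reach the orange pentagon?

turn left 137°, forward 4.4 m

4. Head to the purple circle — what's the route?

turn right 60°, forward 3.2 m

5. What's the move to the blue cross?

blocked — turn right 145°, forward 5.7 m, then turn right 43°, forward 2.9 m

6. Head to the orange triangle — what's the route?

turn left 28°, forward 5.8 m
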